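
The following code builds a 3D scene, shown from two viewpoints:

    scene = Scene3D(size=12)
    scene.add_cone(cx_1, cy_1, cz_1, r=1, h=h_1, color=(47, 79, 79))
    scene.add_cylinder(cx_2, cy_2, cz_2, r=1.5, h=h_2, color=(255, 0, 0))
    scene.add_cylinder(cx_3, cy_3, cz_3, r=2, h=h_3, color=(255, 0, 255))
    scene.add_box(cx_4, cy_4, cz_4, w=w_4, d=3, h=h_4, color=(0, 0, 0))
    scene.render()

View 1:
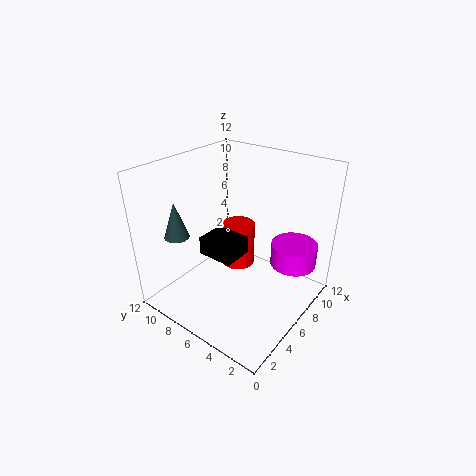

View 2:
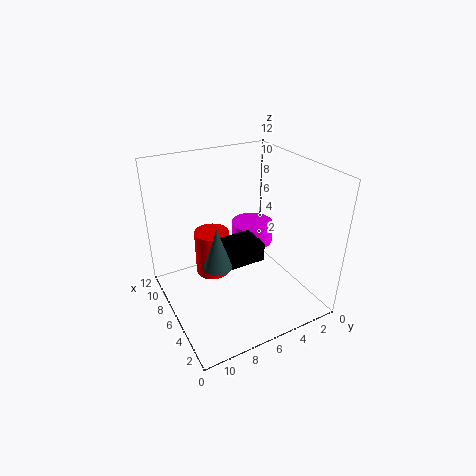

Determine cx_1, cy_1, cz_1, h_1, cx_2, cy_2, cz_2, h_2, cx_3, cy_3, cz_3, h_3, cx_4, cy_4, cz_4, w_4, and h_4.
cx_1 = 2.5, cy_1 = 9.5, cz_1 = 6.5, h_1 = 3, cx_2 = 8, cy_2 = 7.5, cz_2 = 2, h_2 = 4, cx_3 = 9.5, cy_3 = 2.5, cz_3 = 3, h_3 = 2, cx_4 = 3.5, cy_4 = 5, cz_4 = 5, w_4 = 2.5, h_4 = 1.5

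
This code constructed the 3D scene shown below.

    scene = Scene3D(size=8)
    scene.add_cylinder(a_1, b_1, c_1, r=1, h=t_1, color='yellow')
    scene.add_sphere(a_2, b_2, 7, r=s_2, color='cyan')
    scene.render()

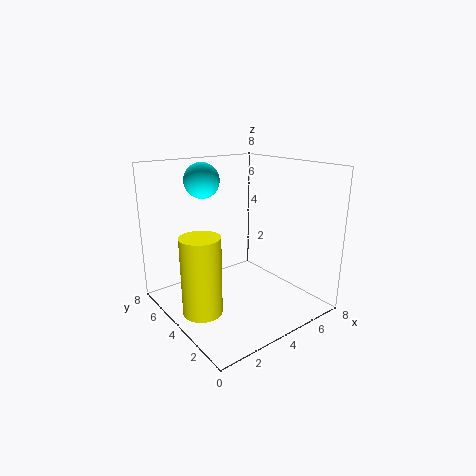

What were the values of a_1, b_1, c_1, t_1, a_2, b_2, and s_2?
a_1 = 1; b_1 = 3; c_1 = 1; t_1 = 4; a_2 = 3; b_2 = 6; s_2 = 1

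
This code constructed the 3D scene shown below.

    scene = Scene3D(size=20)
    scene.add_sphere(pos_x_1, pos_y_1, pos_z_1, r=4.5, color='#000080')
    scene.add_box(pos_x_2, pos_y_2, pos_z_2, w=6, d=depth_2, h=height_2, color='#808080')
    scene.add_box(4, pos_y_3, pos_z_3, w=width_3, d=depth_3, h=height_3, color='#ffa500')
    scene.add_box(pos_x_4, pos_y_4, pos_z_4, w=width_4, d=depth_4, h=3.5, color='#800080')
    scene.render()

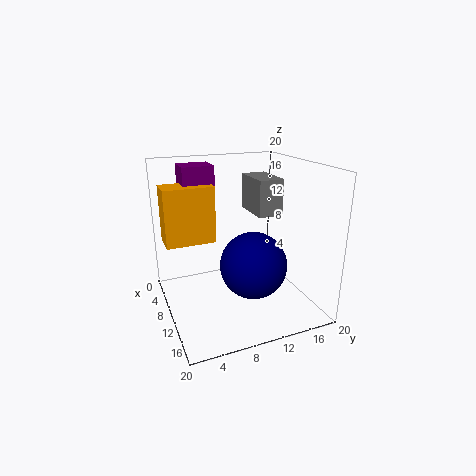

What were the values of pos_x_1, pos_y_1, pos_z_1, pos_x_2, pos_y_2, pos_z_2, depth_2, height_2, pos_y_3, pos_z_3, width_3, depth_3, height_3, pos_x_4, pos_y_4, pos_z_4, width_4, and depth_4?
pos_x_1 = 13, pos_y_1 = 11, pos_z_1 = 7, pos_x_2 = 5.5, pos_y_2 = 12.5, pos_z_2 = 13, depth_2 = 3.5, height_2 = 5, pos_y_3 = 0.5, pos_z_3 = 9, width_3 = 4, depth_3 = 7, height_3 = 8, pos_x_4 = 2.5, pos_y_4 = 3.5, pos_z_4 = 16, width_4 = 4, depth_4 = 4.5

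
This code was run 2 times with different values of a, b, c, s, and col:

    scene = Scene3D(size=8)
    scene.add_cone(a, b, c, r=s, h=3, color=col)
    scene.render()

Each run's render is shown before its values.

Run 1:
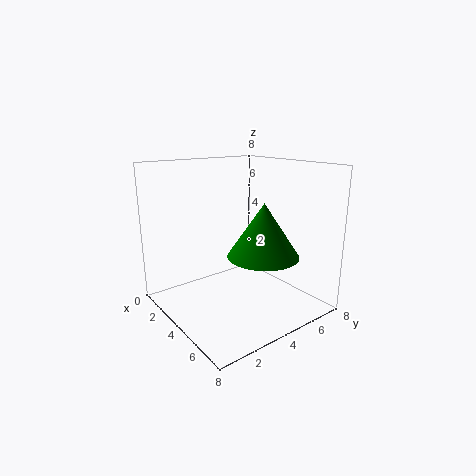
a = 5, b = 5, c = 3, s = 2, col = 'green'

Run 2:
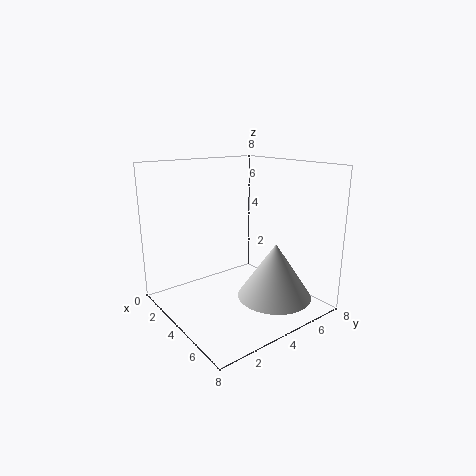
a = 6, b = 5, c = 1, s = 2, col = 'lightgray'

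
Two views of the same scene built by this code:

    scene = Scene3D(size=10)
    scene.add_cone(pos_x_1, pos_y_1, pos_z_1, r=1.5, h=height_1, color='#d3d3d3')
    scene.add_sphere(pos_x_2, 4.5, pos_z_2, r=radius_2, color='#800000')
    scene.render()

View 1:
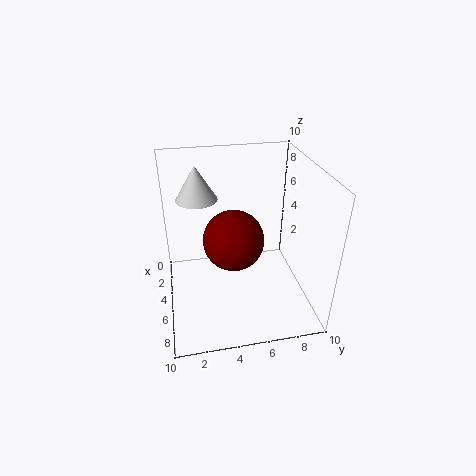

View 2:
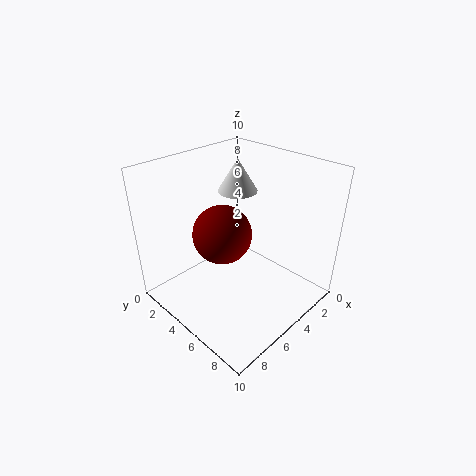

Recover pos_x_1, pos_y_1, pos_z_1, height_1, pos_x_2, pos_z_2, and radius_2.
pos_x_1 = 2.5; pos_y_1 = 2.5; pos_z_1 = 7; height_1 = 2.5; pos_x_2 = 6; pos_z_2 = 5.5; radius_2 = 2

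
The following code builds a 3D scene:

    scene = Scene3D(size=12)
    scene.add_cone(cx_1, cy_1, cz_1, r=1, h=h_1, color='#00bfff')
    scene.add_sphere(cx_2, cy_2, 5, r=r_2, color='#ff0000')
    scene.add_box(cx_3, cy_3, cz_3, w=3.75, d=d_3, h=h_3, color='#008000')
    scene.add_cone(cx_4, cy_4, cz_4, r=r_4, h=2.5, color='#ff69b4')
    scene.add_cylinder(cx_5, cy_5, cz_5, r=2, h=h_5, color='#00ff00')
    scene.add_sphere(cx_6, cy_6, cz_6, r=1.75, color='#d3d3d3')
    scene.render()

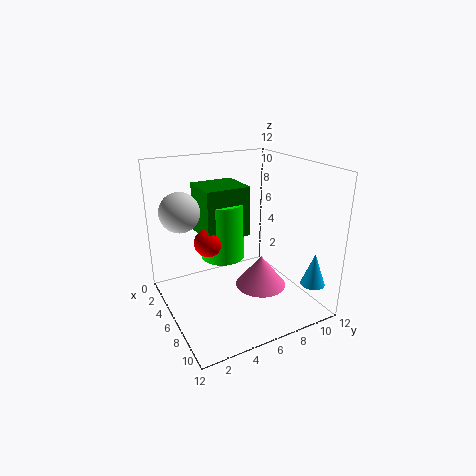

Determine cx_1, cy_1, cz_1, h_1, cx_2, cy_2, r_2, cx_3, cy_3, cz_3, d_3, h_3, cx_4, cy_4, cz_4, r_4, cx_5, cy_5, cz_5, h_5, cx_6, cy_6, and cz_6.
cx_1 = 10.25, cy_1 = 10.75, cz_1 = 2.5, h_1 = 2.75, cx_2 = 3.75, cy_2 = 4.25, r_2 = 1.25, cx_3 = 0.75, cy_3 = 4, cz_3 = 5.25, d_3 = 4, h_3 = 4.5, cx_4 = 8.5, cy_4 = 6.75, cz_4 = 2.75, r_4 = 2, cx_5 = 3, cy_5 = 6, cz_5 = 3, h_5 = 5.25, cx_6 = 2.5, cy_6 = 2.25, cz_6 = 7.75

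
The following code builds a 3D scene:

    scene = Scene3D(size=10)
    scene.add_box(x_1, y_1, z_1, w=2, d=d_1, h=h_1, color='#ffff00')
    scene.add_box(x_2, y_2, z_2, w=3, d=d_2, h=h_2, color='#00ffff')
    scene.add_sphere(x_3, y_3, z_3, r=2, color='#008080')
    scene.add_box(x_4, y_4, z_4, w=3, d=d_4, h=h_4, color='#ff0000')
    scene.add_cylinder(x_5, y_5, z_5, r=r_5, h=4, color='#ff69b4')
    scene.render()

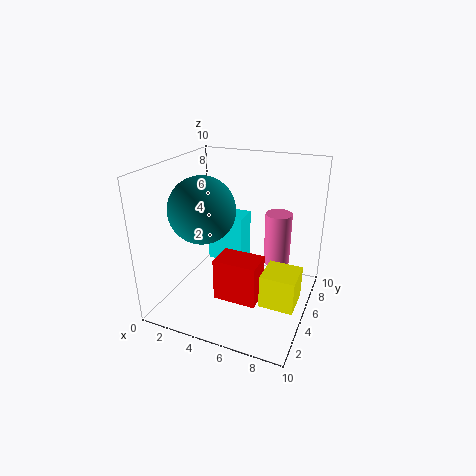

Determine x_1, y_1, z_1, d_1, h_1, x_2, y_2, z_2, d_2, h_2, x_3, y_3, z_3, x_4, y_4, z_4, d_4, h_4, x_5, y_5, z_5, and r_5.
x_1 = 8, y_1 = 1, z_1 = 3, d_1 = 2, h_1 = 2, x_2 = 1, y_2 = 8, z_2 = 1, d_2 = 2, h_2 = 4, x_3 = 4, y_3 = 2, z_3 = 8, x_4 = 4, y_4 = 3, z_4 = 1, d_4 = 2, h_4 = 3, x_5 = 7, y_5 = 8, z_5 = 2, r_5 = 1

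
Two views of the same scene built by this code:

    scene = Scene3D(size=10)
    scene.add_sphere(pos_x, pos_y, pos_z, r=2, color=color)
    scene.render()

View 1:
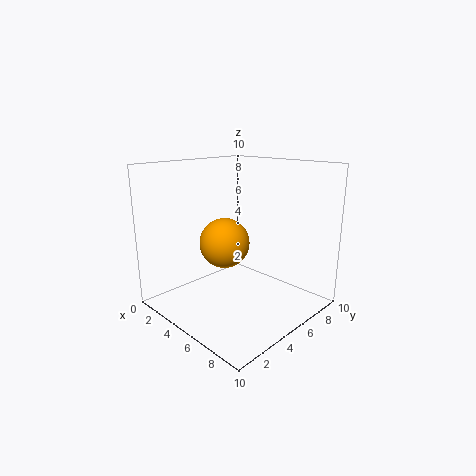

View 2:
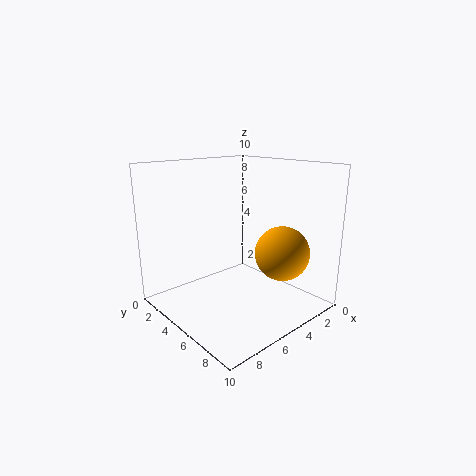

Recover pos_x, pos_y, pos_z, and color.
pos_x = 2; pos_y = 6.5; pos_z = 3.5; color = 'orange'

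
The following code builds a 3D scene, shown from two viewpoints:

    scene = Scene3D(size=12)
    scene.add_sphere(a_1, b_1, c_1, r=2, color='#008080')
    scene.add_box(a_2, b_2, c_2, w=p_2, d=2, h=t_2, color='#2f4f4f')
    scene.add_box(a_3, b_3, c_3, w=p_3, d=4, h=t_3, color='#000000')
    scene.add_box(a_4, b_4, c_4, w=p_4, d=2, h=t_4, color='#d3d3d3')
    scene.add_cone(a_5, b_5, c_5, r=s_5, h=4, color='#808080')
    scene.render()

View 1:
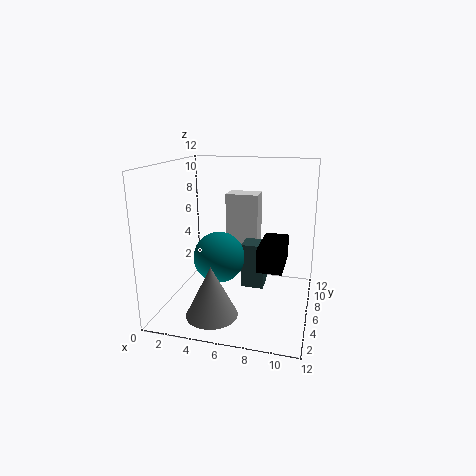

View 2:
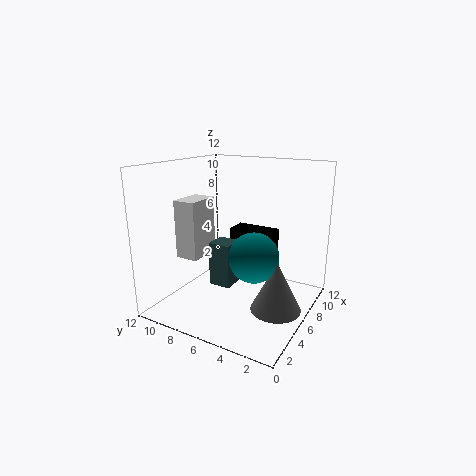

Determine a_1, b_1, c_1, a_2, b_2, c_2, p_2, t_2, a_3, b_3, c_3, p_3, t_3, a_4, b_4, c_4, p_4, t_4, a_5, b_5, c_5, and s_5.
a_1 = 5
b_1 = 4
c_1 = 5
a_2 = 6
b_2 = 7
c_2 = 1
p_2 = 2
t_2 = 4
a_3 = 8
b_3 = 4
c_3 = 4
p_3 = 2
t_3 = 2
a_4 = 4
b_4 = 9
c_4 = 4
p_4 = 3
t_4 = 5
a_5 = 5
b_5 = 2
c_5 = 1
s_5 = 2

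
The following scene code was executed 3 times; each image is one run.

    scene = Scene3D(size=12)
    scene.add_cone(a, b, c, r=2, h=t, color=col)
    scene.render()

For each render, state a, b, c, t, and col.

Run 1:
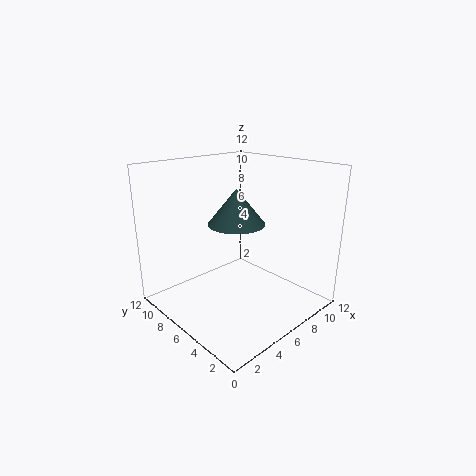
a = 3.5; b = 3.5; c = 8.5; t = 2.5; col = 'darkslategray'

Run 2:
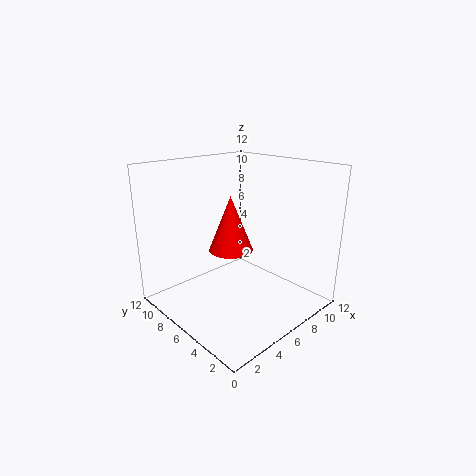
a = 7; b = 8; c = 4; t = 5; col = 'red'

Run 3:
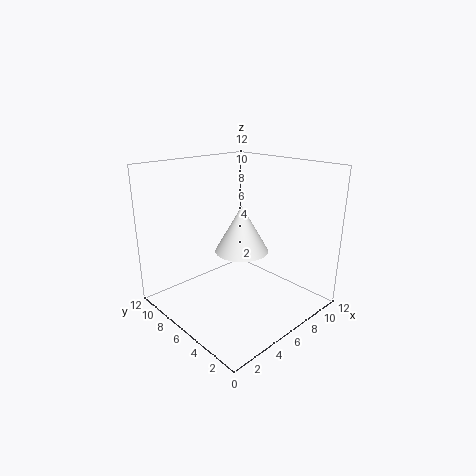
a = 4.5; b = 4; c = 6; t = 3.5; col = 'white'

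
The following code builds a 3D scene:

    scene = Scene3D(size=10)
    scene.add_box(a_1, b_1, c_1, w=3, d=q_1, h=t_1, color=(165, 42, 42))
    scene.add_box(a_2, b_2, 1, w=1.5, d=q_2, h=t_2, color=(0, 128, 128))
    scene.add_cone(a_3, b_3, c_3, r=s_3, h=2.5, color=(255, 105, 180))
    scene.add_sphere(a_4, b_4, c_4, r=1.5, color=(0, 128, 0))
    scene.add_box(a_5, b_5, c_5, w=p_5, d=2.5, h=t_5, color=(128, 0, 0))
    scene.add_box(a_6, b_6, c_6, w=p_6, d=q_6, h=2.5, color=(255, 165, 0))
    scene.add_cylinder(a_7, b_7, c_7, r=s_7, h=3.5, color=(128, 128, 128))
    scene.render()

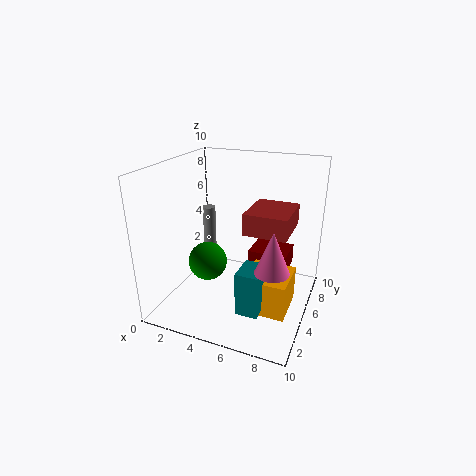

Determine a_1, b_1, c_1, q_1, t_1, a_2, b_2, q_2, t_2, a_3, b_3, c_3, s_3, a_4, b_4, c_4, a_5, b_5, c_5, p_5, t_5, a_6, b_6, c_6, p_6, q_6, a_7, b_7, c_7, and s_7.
a_1 = 5.5
b_1 = 4.5
c_1 = 5.5
q_1 = 3.5
t_1 = 1.5
a_2 = 6
b_2 = 2
q_2 = 2
t_2 = 3
a_3 = 8.5
b_3 = 1.5
c_3 = 5
s_3 = 1
a_4 = 2
b_4 = 6
c_4 = 2
a_5 = 5
b_5 = 7
c_5 = 1.5
p_5 = 3
t_5 = 1.5
a_6 = 6
b_6 = 3
c_6 = 0.5
p_6 = 3
q_6 = 3
a_7 = 1.5
b_7 = 7.5
c_7 = 2.5
s_7 = 0.5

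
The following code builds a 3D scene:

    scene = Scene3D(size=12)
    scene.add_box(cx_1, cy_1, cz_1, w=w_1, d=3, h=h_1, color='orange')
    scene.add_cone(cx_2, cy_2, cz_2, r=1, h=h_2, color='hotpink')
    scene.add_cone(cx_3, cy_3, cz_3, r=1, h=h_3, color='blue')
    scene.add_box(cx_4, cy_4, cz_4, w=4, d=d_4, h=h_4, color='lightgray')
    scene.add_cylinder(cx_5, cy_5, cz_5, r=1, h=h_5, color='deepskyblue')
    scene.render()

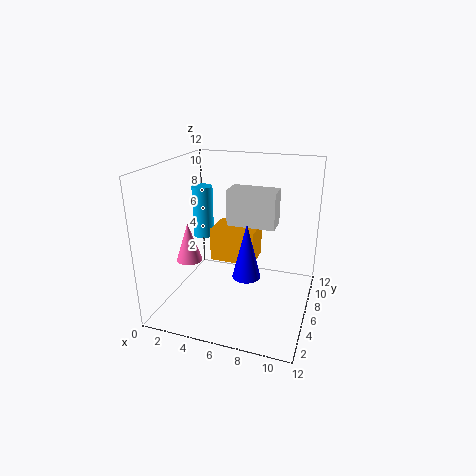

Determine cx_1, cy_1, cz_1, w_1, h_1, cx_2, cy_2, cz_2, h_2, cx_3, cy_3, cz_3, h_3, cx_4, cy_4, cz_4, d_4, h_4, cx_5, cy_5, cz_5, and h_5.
cx_1 = 3; cy_1 = 7; cz_1 = 3; w_1 = 4; h_1 = 3; cx_2 = 3; cy_2 = 3; cz_2 = 5; h_2 = 3; cx_3 = 8; cy_3 = 2; cz_3 = 5; h_3 = 4; cx_4 = 5; cy_4 = 6; cz_4 = 7; d_4 = 2; h_4 = 3; cx_5 = 1; cy_5 = 10; cz_5 = 4; h_5 = 5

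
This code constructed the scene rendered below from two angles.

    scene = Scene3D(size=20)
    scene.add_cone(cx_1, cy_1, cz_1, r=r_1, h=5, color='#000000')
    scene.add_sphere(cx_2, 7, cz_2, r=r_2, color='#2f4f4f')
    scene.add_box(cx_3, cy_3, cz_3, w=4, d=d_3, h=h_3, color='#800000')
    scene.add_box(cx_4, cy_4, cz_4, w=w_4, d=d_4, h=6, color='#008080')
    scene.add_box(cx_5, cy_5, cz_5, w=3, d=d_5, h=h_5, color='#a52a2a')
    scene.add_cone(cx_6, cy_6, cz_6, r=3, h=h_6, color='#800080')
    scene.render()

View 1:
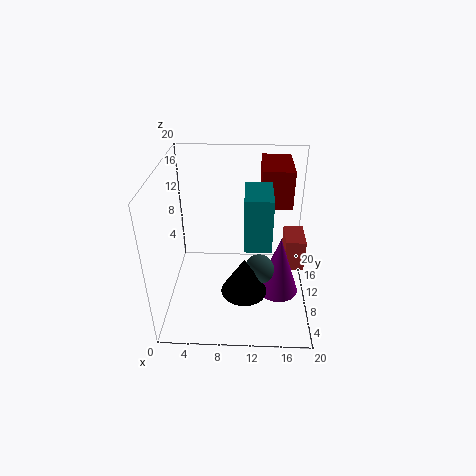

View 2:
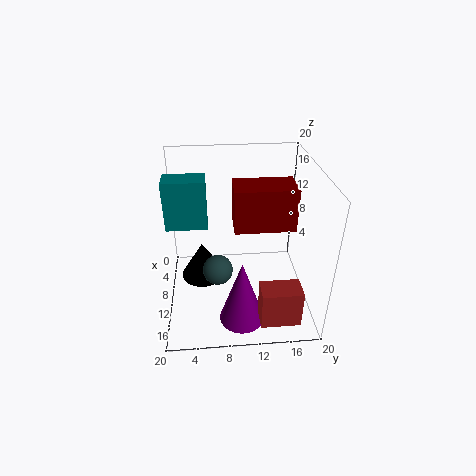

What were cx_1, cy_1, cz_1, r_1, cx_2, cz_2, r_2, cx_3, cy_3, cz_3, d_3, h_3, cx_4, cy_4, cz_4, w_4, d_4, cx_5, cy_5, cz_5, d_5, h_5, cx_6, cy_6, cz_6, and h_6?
cx_1 = 11, cy_1 = 5, cz_1 = 5, r_1 = 3, cx_2 = 13, cz_2 = 7, r_2 = 2, cx_3 = 13, cy_3 = 9, cz_3 = 15, d_3 = 7, h_3 = 5, cx_4 = 11, cy_4 = 1, cz_4 = 14, w_4 = 3, d_4 = 5, cx_5 = 17, cy_5 = 12, cz_5 = 3, d_5 = 5, h_5 = 5, cx_6 = 16, cy_6 = 10, cz_6 = 1, h_6 = 9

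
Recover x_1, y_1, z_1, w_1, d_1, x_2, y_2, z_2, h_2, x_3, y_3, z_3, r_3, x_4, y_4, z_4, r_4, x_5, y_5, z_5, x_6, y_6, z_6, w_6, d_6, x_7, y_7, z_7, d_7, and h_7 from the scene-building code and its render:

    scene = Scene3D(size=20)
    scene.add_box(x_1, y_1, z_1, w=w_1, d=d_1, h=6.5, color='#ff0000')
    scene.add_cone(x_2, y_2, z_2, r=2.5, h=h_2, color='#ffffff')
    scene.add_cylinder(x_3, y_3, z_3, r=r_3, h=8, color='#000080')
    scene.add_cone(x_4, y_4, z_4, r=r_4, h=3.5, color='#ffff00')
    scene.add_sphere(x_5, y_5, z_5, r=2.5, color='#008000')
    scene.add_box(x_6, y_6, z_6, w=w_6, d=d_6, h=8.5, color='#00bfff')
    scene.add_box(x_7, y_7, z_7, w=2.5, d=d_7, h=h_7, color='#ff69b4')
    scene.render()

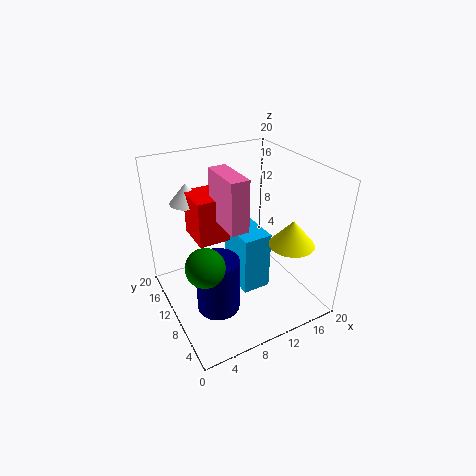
x_1 = 5, y_1 = 11.5, z_1 = 9, w_1 = 6.5, d_1 = 5.5, x_2 = 5.5, y_2 = 17, z_2 = 13.5, h_2 = 3, x_3 = 6, y_3 = 8.5, z_3 = 0.5, r_3 = 3, x_4 = 15, y_4 = 4.5, z_4 = 10.5, r_4 = 3, x_5 = 3.5, y_5 = 6.5, z_5 = 9.5, x_6 = 9.5, y_6 = 7, z_6 = 2.5, w_6 = 4, d_6 = 6, x_7 = 7.5, y_7 = 7, z_7 = 12.5, d_7 = 6.5, h_7 = 7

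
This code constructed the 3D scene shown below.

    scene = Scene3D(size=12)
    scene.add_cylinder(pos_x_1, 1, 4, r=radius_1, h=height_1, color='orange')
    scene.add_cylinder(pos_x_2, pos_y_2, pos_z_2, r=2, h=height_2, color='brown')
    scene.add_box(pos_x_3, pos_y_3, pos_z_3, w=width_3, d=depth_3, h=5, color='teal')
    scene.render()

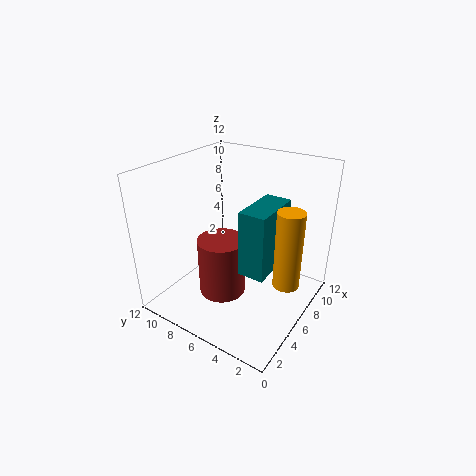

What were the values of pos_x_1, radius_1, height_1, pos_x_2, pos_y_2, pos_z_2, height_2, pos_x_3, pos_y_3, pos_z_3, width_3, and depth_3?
pos_x_1 = 5; radius_1 = 1; height_1 = 6; pos_x_2 = 5; pos_y_2 = 7; pos_z_2 = 1; height_2 = 5; pos_x_3 = 3; pos_y_3 = 2; pos_z_3 = 5; width_3 = 4; depth_3 = 2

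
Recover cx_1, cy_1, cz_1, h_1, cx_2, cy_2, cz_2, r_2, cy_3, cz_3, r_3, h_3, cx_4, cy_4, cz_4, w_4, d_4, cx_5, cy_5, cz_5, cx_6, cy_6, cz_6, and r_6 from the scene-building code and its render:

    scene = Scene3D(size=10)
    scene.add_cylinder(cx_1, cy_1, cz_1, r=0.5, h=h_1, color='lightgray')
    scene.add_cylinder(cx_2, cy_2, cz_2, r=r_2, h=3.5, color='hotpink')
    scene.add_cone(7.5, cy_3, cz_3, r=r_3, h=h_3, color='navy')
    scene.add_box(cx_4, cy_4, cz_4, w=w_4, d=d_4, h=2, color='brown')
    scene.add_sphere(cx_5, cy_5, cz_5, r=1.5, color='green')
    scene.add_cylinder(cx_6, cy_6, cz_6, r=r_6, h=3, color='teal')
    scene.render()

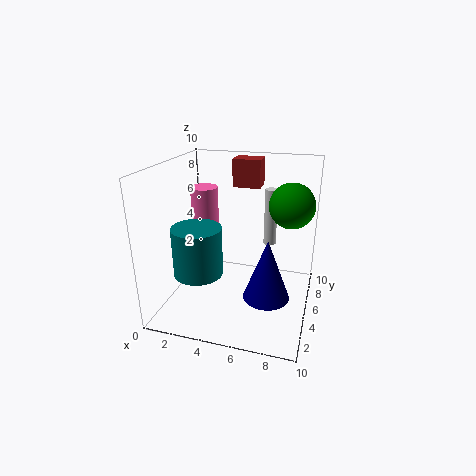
cx_1 = 6.5, cy_1 = 9, cz_1 = 3, h_1 = 4.5, cx_2 = 2, cy_2 = 6.5, cz_2 = 4.5, r_2 = 1, cy_3 = 3, cz_3 = 2, r_3 = 1.5, h_3 = 4, cx_4 = 4, cy_4 = 7, cz_4 = 8, w_4 = 2, d_4 = 1.5, cx_5 = 8.5, cy_5 = 5.5, cz_5 = 7.5, cx_6 = 3.5, cy_6 = 1.5, cz_6 = 4, r_6 = 1.5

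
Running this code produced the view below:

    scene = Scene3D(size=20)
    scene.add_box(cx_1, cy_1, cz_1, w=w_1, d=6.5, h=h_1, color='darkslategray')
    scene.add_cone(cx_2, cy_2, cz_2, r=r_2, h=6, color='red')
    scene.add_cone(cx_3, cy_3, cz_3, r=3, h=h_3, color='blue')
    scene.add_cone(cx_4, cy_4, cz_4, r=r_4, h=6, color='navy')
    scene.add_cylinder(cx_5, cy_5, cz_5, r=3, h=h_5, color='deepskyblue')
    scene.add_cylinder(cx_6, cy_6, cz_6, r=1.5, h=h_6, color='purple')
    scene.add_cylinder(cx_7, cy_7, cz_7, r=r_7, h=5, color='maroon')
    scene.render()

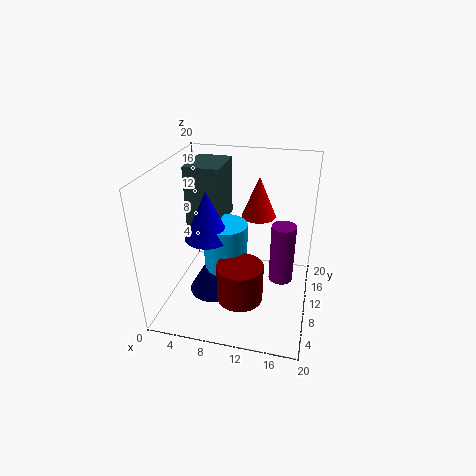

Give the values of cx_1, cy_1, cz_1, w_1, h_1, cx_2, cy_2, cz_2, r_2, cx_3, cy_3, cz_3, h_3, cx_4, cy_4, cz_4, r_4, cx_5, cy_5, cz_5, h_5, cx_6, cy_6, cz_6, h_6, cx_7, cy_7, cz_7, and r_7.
cx_1 = 2.5; cy_1 = 10; cz_1 = 11; w_1 = 5; h_1 = 8.5; cx_2 = 12; cy_2 = 14.5; cz_2 = 11.5; r_2 = 2.5; cx_3 = 6.5; cy_3 = 7.5; cz_3 = 11; h_3 = 6.5; cx_4 = 7; cy_4 = 8; cz_4 = 2.5; r_4 = 3.5; cx_5 = 8.5; cy_5 = 9; cz_5 = 6; h_5 = 6.5; cx_6 = 16.5; cy_6 = 6.5; cz_6 = 7; h_6 = 7.5; cx_7 = 11.5; cy_7 = 5; cz_7 = 4; r_7 = 3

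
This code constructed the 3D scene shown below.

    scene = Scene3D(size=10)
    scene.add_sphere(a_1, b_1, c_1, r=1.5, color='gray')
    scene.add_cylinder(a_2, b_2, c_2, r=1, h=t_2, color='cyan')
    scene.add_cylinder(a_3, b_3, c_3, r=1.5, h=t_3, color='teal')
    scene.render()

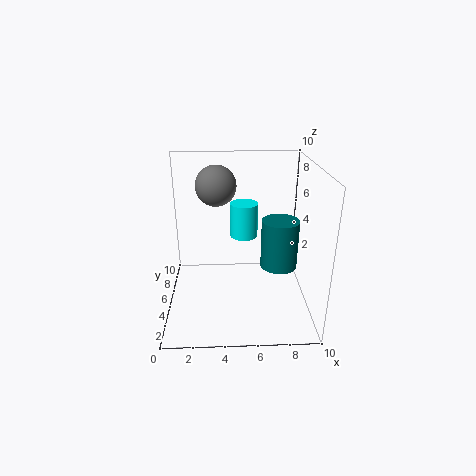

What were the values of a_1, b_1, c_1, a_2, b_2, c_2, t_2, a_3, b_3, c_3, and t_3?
a_1 = 3.5; b_1 = 7.5; c_1 = 8; a_2 = 5.5; b_2 = 6.5; c_2 = 4.5; t_2 = 2.5; a_3 = 8.5; b_3 = 8; c_3 = 1; t_3 = 4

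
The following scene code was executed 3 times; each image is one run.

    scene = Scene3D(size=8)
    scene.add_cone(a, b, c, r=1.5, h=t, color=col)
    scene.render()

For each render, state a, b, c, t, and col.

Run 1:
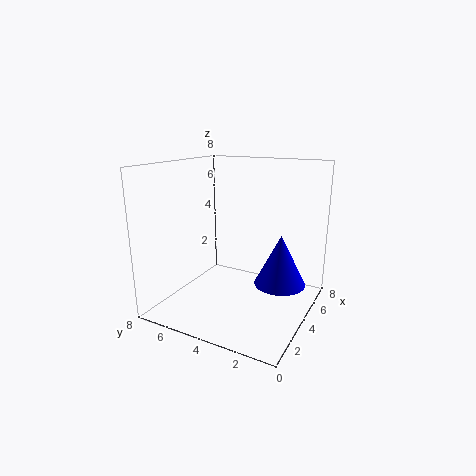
a = 5.5, b = 2, c = 1, t = 3, col = 'blue'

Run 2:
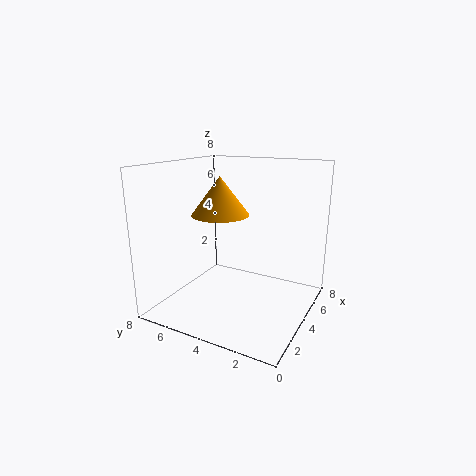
a = 3, b = 4.5, c = 5.5, t = 2, col = 'orange'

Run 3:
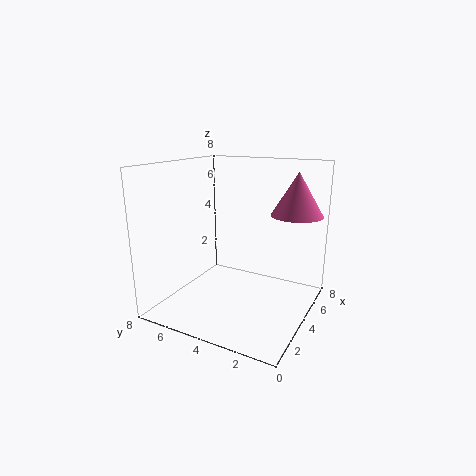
a = 6.5, b = 1.5, c = 5, t = 2.5, col = 'hotpink'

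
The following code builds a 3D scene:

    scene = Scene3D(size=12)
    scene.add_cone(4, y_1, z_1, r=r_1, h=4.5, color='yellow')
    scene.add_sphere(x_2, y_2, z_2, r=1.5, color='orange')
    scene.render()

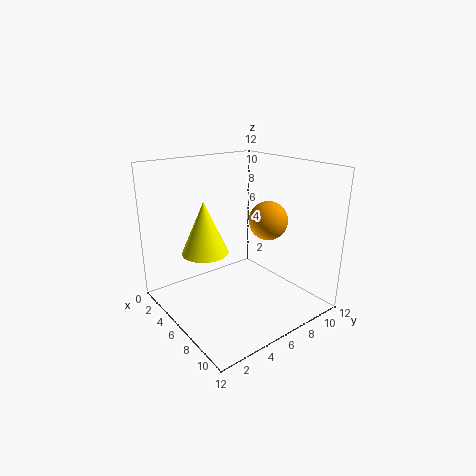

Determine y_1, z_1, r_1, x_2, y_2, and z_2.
y_1 = 4, z_1 = 4.5, r_1 = 2, x_2 = 8.5, y_2 = 7, z_2 = 8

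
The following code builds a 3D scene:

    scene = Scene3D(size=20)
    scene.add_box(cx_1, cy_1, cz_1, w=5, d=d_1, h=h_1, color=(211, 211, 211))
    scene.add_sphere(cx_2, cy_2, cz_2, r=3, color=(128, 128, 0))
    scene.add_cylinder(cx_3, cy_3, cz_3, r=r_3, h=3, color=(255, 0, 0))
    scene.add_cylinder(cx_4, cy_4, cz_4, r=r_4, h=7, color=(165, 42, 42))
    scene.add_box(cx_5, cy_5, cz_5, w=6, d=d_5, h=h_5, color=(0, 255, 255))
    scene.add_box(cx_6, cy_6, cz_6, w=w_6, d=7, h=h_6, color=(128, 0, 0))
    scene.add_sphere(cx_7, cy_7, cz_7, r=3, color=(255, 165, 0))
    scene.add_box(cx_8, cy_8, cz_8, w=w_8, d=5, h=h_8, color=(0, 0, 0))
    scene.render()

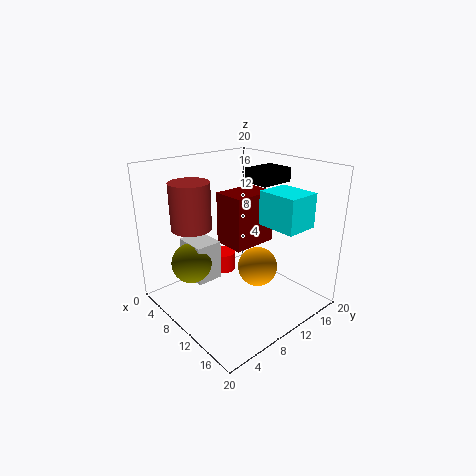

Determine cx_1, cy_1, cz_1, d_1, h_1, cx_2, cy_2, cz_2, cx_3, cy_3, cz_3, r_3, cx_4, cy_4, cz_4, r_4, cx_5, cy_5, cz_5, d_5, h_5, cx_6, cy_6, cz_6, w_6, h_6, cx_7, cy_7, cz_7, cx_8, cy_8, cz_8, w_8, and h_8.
cx_1 = 1, cy_1 = 6, cz_1 = 2, d_1 = 4, h_1 = 6, cx_2 = 4, cy_2 = 6, cz_2 = 5, cx_3 = 4, cy_3 = 12, cz_3 = 2, r_3 = 2, cx_4 = 3, cy_4 = 7, cz_4 = 10, r_4 = 3, cx_5 = 10, cy_5 = 14, cz_5 = 11, d_5 = 5, h_5 = 5, cx_6 = 4, cy_6 = 11, cz_6 = 7, w_6 = 5, h_6 = 8, cx_7 = 10, cy_7 = 14, cz_7 = 4, cx_8 = 8, cy_8 = 13, cz_8 = 17, w_8 = 4, h_8 = 2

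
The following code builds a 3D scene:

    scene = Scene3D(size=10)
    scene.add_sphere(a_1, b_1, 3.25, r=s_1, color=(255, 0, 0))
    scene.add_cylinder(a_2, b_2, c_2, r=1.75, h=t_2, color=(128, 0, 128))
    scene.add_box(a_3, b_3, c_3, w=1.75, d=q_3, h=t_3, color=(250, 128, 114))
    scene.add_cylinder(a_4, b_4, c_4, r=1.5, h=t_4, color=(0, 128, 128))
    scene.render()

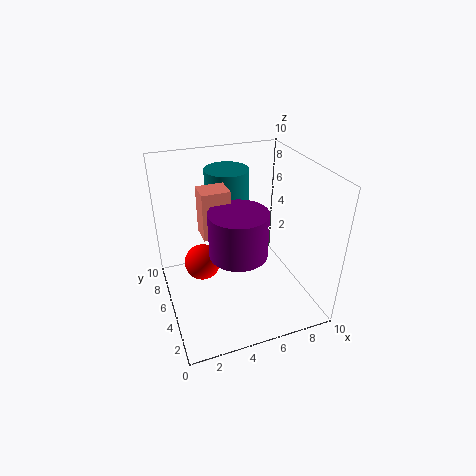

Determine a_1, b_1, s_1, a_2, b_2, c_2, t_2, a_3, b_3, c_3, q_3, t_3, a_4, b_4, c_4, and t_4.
a_1 = 2.5
b_1 = 5.5
s_1 = 1.25
a_2 = 4
b_2 = 2.25
c_2 = 5.75
t_2 = 2.75
a_3 = 2.25
b_3 = 3.5
c_3 = 6.25
q_3 = 1.5
t_3 = 3
a_4 = 4.75
b_4 = 6.5
c_4 = 5.5
t_4 = 4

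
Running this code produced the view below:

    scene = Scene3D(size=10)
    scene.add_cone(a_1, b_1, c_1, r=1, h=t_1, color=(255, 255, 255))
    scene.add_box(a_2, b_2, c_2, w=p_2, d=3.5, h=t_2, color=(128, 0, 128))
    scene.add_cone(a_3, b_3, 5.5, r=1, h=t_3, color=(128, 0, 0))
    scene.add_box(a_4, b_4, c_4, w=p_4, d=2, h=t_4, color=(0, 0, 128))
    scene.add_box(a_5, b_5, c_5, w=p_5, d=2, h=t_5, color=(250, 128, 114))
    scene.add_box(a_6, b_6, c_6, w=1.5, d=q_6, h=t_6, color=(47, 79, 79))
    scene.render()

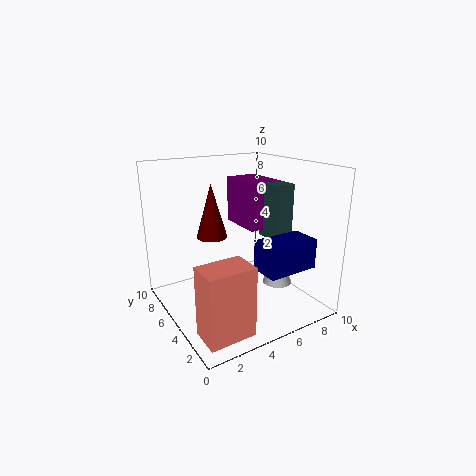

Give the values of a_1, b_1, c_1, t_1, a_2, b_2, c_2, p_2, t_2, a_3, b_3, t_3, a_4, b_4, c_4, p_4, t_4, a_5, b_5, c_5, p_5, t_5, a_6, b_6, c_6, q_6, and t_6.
a_1 = 7; b_1 = 3; c_1 = 2; t_1 = 2.5; a_2 = 6.5; b_2 = 5.5; c_2 = 5; p_2 = 2.5; t_2 = 3.5; a_3 = 3; b_3 = 5; t_3 = 3.5; a_4 = 5; b_4 = 1; c_4 = 3.5; p_4 = 3.5; t_4 = 2; a_5 = 0.5; b_5 = 0.5; c_5 = 0.5; p_5 = 3; t_5 = 4.5; a_6 = 7.5; b_6 = 4; c_6 = 4.5; q_6 = 2; t_6 = 4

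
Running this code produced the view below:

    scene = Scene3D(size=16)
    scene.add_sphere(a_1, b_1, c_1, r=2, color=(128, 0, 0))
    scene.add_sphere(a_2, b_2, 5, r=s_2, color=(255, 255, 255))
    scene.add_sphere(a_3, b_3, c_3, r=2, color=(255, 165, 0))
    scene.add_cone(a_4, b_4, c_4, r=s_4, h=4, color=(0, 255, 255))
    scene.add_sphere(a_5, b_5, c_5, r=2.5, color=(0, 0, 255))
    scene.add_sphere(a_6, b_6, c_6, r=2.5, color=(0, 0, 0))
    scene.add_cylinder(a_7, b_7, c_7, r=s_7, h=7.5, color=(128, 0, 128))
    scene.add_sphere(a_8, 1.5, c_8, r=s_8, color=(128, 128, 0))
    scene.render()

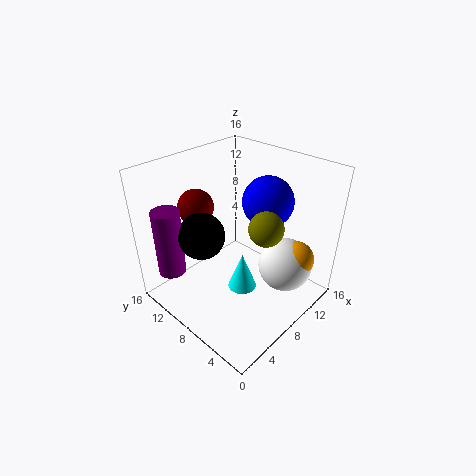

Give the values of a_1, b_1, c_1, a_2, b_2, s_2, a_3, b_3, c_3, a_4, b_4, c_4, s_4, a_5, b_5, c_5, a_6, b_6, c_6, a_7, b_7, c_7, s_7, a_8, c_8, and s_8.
a_1 = 6, b_1 = 12.5, c_1 = 11, a_2 = 11, b_2 = 3.5, s_2 = 3, a_3 = 11.5, b_3 = 2.5, c_3 = 6, a_4 = 6, b_4 = 5.5, c_4 = 4, s_4 = 1.5, a_5 = 8.5, b_5 = 4.5, c_5 = 13.5, a_6 = 4.5, b_6 = 10, c_6 = 9, a_7 = 2, b_7 = 12.5, c_7 = 4.5, s_7 = 1.5, a_8 = 4.5, c_8 = 13.5, s_8 = 1.5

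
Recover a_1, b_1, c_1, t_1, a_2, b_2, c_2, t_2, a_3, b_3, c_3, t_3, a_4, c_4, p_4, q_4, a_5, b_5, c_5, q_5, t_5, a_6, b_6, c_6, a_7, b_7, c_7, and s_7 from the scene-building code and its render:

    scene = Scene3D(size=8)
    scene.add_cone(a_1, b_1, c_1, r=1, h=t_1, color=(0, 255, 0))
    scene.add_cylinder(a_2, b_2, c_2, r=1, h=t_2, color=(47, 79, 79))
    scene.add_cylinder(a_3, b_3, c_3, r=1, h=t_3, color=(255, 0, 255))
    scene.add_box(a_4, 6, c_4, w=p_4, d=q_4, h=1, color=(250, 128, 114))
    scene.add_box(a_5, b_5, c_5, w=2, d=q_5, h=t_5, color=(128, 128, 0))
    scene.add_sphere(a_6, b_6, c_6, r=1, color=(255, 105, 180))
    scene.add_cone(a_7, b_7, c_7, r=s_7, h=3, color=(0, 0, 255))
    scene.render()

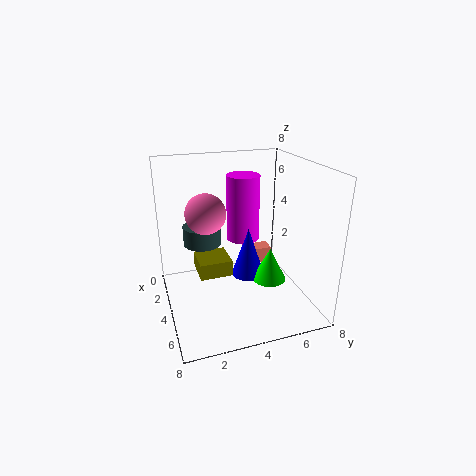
a_1 = 4
b_1 = 6
c_1 = 1
t_1 = 2
a_2 = 4
b_2 = 2
c_2 = 4
t_2 = 1
a_3 = 2
b_3 = 5
c_3 = 3
t_3 = 4
a_4 = 1
c_4 = 1
p_4 = 1
q_4 = 1
a_5 = 1
b_5 = 2
c_5 = 1
q_5 = 2
t_5 = 1
a_6 = 5
b_6 = 2
c_6 = 6
a_7 = 3
b_7 = 5
c_7 = 1
s_7 = 1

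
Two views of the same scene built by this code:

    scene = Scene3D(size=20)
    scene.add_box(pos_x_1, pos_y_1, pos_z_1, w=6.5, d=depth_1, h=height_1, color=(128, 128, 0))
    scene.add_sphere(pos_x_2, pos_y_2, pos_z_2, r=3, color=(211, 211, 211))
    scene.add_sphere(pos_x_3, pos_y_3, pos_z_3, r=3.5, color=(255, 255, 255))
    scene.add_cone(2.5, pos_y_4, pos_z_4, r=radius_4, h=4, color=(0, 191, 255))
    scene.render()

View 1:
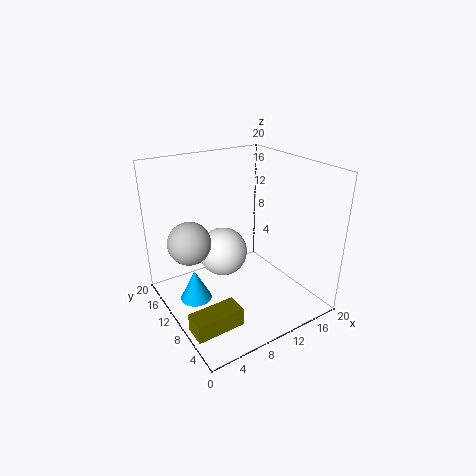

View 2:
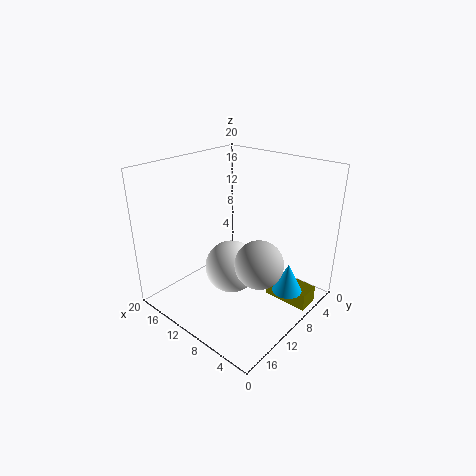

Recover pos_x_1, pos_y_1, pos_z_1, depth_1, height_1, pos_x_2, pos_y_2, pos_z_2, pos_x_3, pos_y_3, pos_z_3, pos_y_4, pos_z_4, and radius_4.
pos_x_1 = 0.5; pos_y_1 = 4; pos_z_1 = 0.5; depth_1 = 3; height_1 = 2.5; pos_x_2 = 4; pos_y_2 = 13; pos_z_2 = 9.5; pos_x_3 = 9; pos_y_3 = 12.5; pos_z_3 = 7; pos_y_4 = 8.5; pos_z_4 = 4; radius_4 = 2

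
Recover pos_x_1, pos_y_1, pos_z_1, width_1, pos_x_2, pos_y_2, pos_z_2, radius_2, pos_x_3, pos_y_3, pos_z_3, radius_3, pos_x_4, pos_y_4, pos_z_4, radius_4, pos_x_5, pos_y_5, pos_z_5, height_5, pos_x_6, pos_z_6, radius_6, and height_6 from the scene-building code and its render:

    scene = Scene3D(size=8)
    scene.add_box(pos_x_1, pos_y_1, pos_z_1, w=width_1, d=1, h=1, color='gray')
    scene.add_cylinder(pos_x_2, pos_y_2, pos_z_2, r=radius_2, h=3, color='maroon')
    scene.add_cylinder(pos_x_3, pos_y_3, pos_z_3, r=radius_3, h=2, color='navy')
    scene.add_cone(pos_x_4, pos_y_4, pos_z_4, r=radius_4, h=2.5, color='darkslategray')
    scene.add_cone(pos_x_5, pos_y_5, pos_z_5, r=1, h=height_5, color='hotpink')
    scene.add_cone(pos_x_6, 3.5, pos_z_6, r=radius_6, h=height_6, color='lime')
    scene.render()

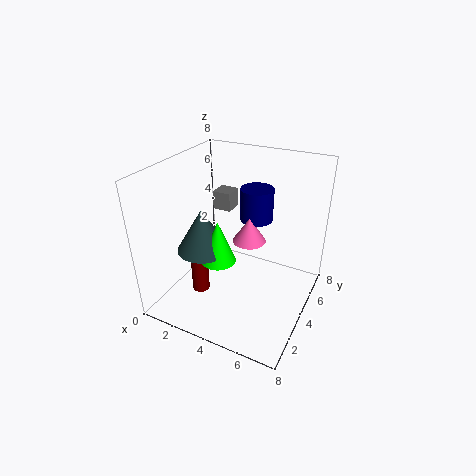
pos_x_1 = 2.5, pos_y_1 = 4, pos_z_1 = 5.5, width_1 = 1, pos_x_2 = 2, pos_y_2 = 3, pos_z_2 = 0.5, radius_2 = 0.5, pos_x_3 = 4, pos_y_3 = 6.5, pos_z_3 = 4, radius_3 = 1, pos_x_4 = 2, pos_y_4 = 3.5, pos_z_4 = 3, radius_4 = 1.5, pos_x_5 = 4, pos_y_5 = 5.5, pos_z_5 = 3, height_5 = 1.5, pos_x_6 = 3, pos_z_6 = 2.5, radius_6 = 1, height_6 = 2.5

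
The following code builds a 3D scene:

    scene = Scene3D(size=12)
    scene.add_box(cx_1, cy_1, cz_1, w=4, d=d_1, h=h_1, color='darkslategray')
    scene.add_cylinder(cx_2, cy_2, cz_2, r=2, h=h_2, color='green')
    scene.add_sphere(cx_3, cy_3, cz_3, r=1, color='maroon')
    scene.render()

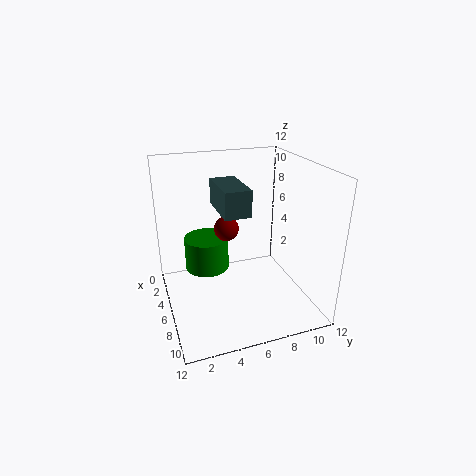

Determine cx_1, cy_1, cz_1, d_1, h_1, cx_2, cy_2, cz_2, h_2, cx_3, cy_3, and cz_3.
cx_1 = 5
cy_1 = 4
cz_1 = 9
d_1 = 2
h_1 = 2
cx_2 = 3
cy_2 = 4
cz_2 = 2
h_2 = 3
cx_3 = 6
cy_3 = 5
cz_3 = 7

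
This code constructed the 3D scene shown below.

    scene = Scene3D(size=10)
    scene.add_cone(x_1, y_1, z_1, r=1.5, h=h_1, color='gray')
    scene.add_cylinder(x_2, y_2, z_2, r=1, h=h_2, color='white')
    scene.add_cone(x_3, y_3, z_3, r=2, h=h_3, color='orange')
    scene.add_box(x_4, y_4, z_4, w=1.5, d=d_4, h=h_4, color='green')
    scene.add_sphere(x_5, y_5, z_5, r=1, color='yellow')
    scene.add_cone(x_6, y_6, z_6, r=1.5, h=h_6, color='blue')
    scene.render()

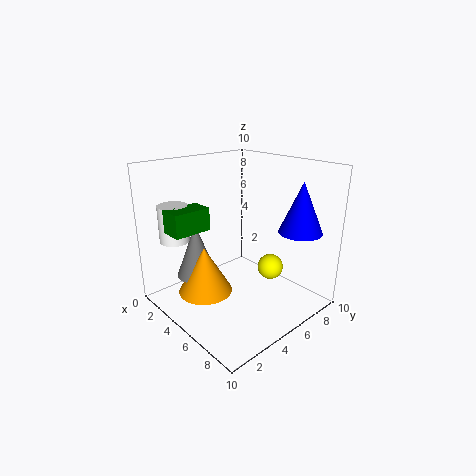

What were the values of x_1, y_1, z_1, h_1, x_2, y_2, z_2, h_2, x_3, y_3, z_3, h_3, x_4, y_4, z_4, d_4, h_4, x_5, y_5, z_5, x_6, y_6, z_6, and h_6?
x_1 = 2
y_1 = 3.5
z_1 = 1.5
h_1 = 4
x_2 = 2.5
y_2 = 1.5
z_2 = 5
h_2 = 2.5
x_3 = 3
y_3 = 3.5
z_3 = 0.5
h_3 = 3.5
x_4 = 3
y_4 = 0.5
z_4 = 6
d_4 = 2.5
h_4 = 1.5
x_5 = 5
y_5 = 8.5
z_5 = 1.5
x_6 = 8
y_6 = 8
z_6 = 5.5
h_6 = 3.5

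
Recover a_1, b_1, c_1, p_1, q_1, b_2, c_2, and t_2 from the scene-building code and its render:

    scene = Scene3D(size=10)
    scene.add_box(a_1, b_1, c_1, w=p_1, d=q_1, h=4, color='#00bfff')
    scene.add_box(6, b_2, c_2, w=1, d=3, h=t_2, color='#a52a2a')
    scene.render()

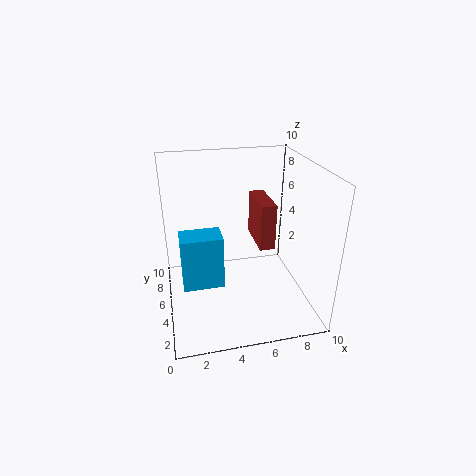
a_1 = 1
b_1 = 5
c_1 = 1
p_1 = 3
q_1 = 2
b_2 = 3
c_2 = 5
t_2 = 3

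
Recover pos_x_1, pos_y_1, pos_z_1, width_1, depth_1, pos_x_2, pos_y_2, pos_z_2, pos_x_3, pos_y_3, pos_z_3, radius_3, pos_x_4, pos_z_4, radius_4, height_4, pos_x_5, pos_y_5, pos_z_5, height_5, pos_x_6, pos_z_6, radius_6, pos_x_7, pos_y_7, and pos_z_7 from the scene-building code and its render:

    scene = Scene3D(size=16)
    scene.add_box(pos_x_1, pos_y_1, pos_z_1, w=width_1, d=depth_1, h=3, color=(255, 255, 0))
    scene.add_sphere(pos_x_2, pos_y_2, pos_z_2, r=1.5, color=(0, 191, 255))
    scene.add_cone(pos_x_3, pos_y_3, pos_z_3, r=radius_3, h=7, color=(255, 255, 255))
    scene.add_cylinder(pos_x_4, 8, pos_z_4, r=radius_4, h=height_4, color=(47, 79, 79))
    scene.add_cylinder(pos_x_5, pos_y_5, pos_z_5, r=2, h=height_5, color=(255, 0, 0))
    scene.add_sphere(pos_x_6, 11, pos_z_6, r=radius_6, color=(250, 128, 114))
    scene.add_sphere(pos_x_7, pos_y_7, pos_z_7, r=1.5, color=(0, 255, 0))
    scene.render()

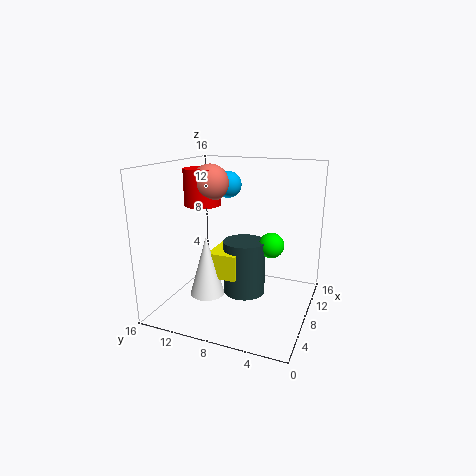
pos_x_1 = 7, pos_y_1 = 8, pos_z_1 = 3, width_1 = 5.5, depth_1 = 3.5, pos_x_2 = 10, pos_y_2 = 10, pos_z_2 = 13.5, pos_x_3 = 7, pos_y_3 = 11.5, pos_z_3 = 1, radius_3 = 2, pos_x_4 = 10, pos_z_4 = 0.5, radius_4 = 2.5, height_4 = 6.5, pos_x_5 = 7.5, pos_y_5 = 12, pos_z_5 = 11.5, height_5 = 4, pos_x_6 = 7.5, pos_z_6 = 14, radius_6 = 2, pos_x_7 = 11, pos_y_7 = 5, pos_z_7 = 6.5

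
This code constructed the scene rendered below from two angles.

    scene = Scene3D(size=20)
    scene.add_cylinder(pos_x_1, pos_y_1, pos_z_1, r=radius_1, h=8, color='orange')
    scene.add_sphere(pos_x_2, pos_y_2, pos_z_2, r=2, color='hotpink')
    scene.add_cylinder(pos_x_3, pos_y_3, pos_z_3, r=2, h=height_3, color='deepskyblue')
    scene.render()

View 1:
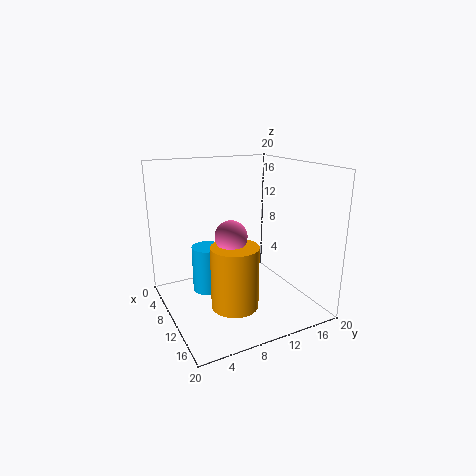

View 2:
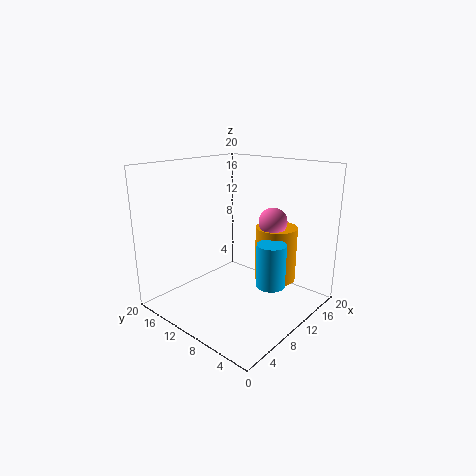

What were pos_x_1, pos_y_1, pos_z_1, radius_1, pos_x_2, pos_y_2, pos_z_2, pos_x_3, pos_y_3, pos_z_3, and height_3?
pos_x_1 = 15
pos_y_1 = 7
pos_z_1 = 3
radius_1 = 3
pos_x_2 = 14
pos_y_2 = 7
pos_z_2 = 12
pos_x_3 = 11
pos_y_3 = 5
pos_z_3 = 4
height_3 = 6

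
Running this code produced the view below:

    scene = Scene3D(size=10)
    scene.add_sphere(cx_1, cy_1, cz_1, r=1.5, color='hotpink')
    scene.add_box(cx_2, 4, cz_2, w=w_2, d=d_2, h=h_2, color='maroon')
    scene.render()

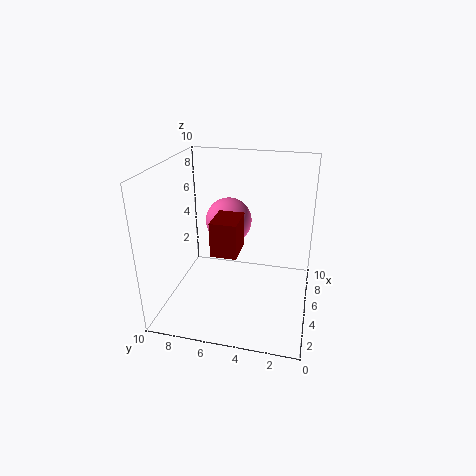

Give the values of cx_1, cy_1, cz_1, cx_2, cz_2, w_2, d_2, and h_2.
cx_1 = 4.5, cy_1 = 5.5, cz_1 = 6.5, cx_2 = 0.5, cz_2 = 6, w_2 = 2, d_2 = 1.5, h_2 = 2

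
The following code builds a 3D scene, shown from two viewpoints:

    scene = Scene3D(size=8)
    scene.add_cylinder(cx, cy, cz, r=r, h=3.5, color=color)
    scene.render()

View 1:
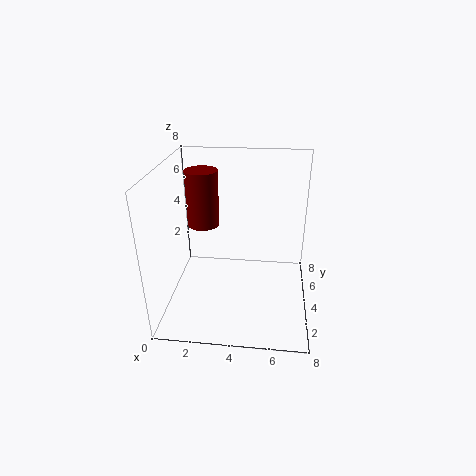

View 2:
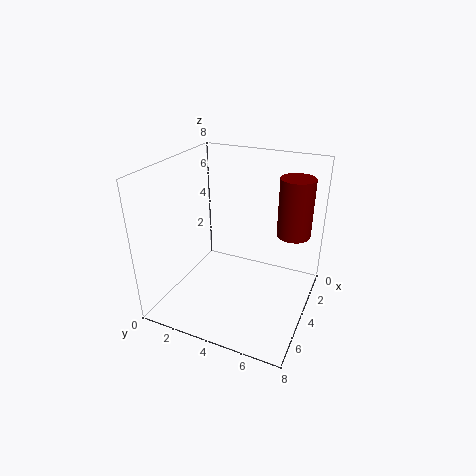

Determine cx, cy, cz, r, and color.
cx = 1.5, cy = 6.5, cz = 3.5, r = 1, color = 'maroon'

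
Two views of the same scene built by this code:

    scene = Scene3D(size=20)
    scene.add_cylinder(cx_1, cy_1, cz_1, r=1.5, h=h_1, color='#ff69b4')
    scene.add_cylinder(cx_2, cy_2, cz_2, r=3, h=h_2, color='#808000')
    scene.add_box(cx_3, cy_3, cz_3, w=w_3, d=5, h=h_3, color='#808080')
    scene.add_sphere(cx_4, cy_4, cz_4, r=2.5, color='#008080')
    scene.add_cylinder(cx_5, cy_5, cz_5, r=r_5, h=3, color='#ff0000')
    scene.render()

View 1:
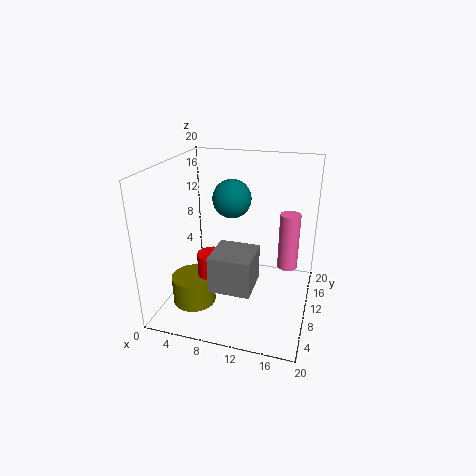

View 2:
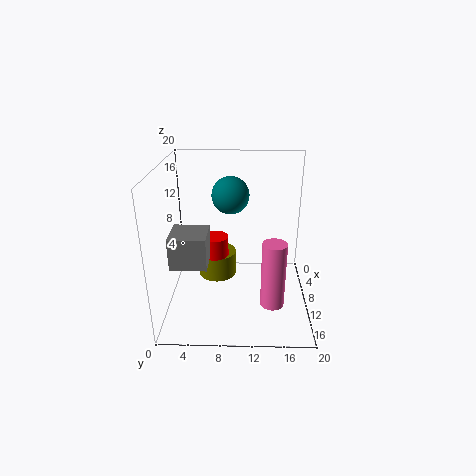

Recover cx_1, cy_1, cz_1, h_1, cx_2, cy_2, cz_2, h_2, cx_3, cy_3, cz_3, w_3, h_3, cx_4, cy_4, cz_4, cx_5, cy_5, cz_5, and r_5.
cx_1 = 16.5
cy_1 = 14.5
cz_1 = 4
h_1 = 8.5
cx_2 = 4.5
cy_2 = 6.5
cz_2 = 1
h_2 = 4
cx_3 = 9
cy_3 = 1
cz_3 = 7
w_3 = 5
h_3 = 4.5
cx_4 = 9.5
cy_4 = 9
cz_4 = 16
cx_5 = 7.5
cy_5 = 6.5
cz_5 = 6
r_5 = 2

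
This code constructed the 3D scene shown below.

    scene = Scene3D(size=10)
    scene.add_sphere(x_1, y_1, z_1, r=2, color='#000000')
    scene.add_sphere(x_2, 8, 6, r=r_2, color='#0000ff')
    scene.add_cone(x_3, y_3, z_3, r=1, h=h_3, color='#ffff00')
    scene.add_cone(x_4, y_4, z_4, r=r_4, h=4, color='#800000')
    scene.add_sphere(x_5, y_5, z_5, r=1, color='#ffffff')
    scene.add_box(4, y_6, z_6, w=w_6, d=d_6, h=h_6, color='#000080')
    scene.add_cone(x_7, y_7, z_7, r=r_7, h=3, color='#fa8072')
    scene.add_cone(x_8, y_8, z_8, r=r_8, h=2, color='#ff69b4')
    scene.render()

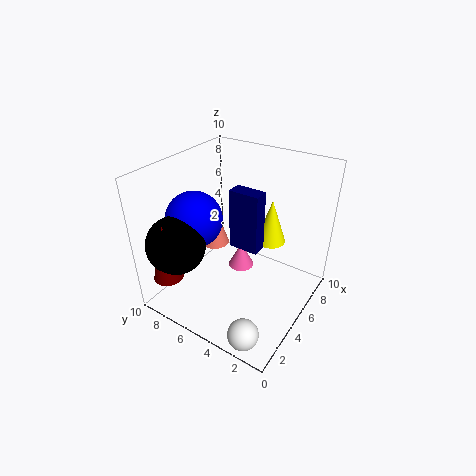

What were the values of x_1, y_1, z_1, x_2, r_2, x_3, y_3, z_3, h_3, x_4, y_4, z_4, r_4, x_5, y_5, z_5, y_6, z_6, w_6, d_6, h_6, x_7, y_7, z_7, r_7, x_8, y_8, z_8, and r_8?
x_1 = 2, y_1 = 8, z_1 = 5, x_2 = 4, r_2 = 2, x_3 = 6, y_3 = 3, z_3 = 5, h_3 = 3, x_4 = 1, y_4 = 8, z_4 = 3, r_4 = 1, x_5 = 1, y_5 = 2, z_5 = 1, y_6 = 3, z_6 = 5, w_6 = 1, d_6 = 2, h_6 = 4, x_7 = 5, y_7 = 7, z_7 = 4, r_7 = 1, x_8 = 7, y_8 = 6, z_8 = 1, r_8 = 1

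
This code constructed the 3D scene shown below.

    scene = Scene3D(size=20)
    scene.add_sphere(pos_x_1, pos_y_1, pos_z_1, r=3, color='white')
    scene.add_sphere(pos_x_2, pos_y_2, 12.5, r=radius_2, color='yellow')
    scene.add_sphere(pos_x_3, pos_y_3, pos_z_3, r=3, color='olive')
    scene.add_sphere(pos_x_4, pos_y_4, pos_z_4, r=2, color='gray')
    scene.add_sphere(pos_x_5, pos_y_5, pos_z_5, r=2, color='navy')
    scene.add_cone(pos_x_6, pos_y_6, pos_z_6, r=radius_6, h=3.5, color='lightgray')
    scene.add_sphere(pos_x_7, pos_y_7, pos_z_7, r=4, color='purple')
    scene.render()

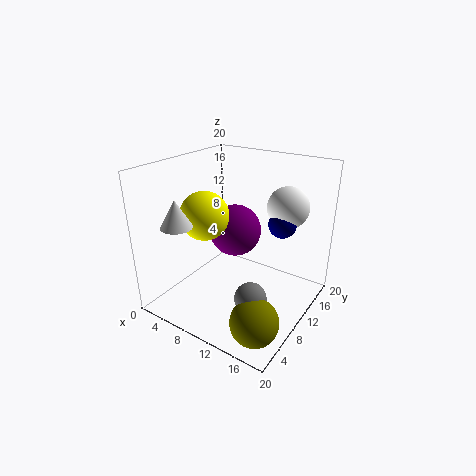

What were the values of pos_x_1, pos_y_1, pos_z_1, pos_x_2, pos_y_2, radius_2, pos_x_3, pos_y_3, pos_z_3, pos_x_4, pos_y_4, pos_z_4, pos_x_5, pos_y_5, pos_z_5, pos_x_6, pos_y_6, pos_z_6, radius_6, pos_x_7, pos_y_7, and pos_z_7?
pos_x_1 = 14.5, pos_y_1 = 16, pos_z_1 = 13.5, pos_x_2 = 5, pos_y_2 = 9, radius_2 = 3.5, pos_x_3 = 17, pos_y_3 = 3, pos_z_3 = 3.5, pos_x_4 = 15.5, pos_y_4 = 4.5, pos_z_4 = 5.5, pos_x_5 = 14.5, pos_y_5 = 14.5, pos_z_5 = 11.5, pos_x_6 = 6, pos_y_6 = 2.5, pos_z_6 = 13.5, radius_6 = 2, pos_x_7 = 6.5, pos_y_7 = 14.5, pos_z_7 = 8.5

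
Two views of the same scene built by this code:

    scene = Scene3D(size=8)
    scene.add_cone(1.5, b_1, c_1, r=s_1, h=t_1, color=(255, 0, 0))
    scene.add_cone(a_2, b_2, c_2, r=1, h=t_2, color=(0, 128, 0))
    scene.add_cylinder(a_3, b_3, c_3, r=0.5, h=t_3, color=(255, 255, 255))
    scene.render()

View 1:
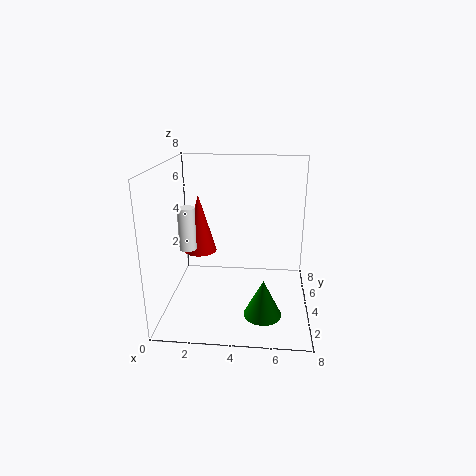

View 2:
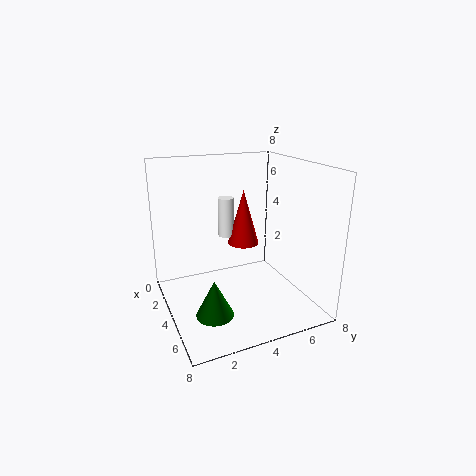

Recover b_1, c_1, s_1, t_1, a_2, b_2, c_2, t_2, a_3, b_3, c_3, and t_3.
b_1 = 5.5
c_1 = 2.5
s_1 = 1
t_1 = 3.5
a_2 = 5.5
b_2 = 2
c_2 = 0.5
t_2 = 2
a_3 = 1
b_3 = 4.5
c_3 = 3
t_3 = 2.5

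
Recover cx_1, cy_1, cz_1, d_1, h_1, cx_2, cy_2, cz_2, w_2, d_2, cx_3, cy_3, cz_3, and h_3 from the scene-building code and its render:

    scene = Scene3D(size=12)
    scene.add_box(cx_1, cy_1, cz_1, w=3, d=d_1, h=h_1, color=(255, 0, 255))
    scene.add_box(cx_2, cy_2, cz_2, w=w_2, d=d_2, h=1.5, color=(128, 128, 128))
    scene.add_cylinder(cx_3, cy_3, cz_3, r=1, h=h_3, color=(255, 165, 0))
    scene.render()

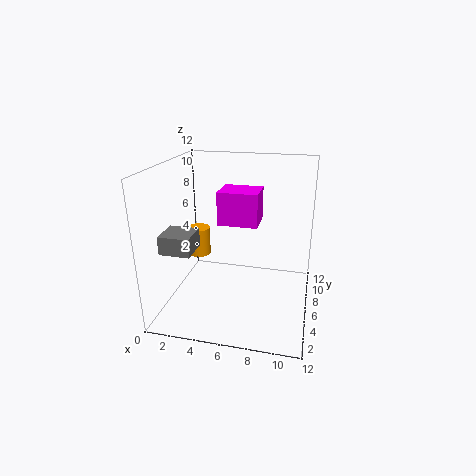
cx_1 = 5
cy_1 = 3.5
cz_1 = 8
d_1 = 2.5
h_1 = 2.5
cx_2 = 0.5
cy_2 = 2.5
cz_2 = 5.5
w_2 = 2.5
d_2 = 2.5
cx_3 = 2
cy_3 = 7.5
cz_3 = 3.5
h_3 = 2.5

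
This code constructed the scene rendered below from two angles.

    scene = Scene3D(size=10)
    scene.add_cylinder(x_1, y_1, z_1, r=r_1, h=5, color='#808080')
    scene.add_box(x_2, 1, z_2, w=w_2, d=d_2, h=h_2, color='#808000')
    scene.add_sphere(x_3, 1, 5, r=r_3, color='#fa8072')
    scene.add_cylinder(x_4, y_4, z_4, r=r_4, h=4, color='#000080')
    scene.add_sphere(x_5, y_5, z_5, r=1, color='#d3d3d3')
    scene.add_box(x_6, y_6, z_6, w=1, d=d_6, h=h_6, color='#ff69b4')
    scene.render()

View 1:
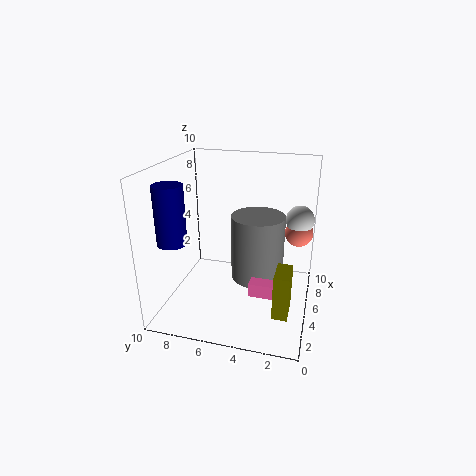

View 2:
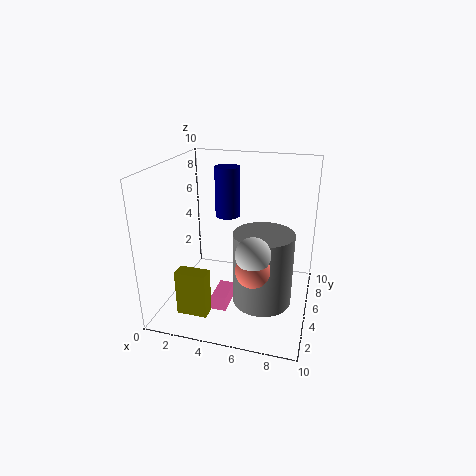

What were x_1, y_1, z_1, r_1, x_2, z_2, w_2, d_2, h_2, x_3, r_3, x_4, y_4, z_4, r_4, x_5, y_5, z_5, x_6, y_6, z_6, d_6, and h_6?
x_1 = 7
y_1 = 4
z_1 = 1
r_1 = 2
x_2 = 2
z_2 = 1
w_2 = 2
d_2 = 1
h_2 = 3
x_3 = 7
r_3 = 1
x_4 = 3
y_4 = 9
z_4 = 5
r_4 = 1
x_5 = 7
y_5 = 1
z_5 = 6
x_6 = 4
y_6 = 2
z_6 = 1
d_6 = 2
h_6 = 1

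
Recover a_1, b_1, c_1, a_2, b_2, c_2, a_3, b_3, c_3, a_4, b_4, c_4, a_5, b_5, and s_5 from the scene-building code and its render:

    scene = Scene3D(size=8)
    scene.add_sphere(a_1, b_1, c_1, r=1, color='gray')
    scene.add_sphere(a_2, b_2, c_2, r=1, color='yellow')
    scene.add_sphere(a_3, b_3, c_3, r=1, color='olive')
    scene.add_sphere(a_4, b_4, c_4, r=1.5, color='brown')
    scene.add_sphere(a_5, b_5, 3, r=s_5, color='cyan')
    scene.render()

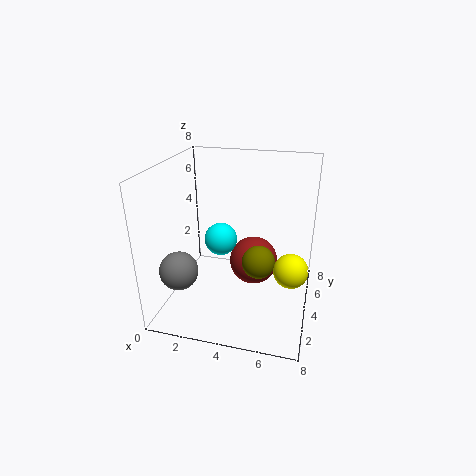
a_1 = 1.5; b_1 = 1.5; c_1 = 3; a_2 = 7; b_2 = 4.5; c_2 = 2; a_3 = 5; b_3 = 5; c_3 = 2; a_4 = 4.5; b_4 = 6; c_4 = 1.5; a_5 = 2.5; b_5 = 5.5; s_5 = 1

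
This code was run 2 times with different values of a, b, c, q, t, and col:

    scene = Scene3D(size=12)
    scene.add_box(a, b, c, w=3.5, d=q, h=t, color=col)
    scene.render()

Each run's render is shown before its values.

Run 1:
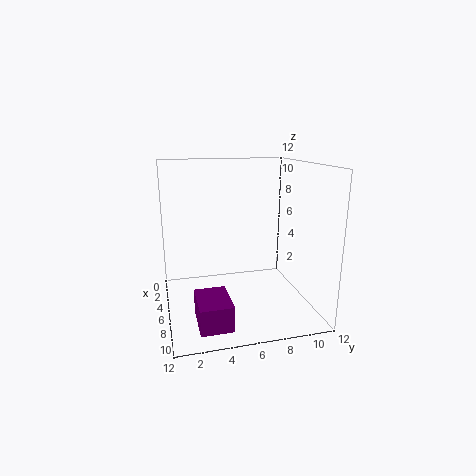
a = 7.5; b = 2; c = 0.5; q = 2.5; t = 2; col = 'purple'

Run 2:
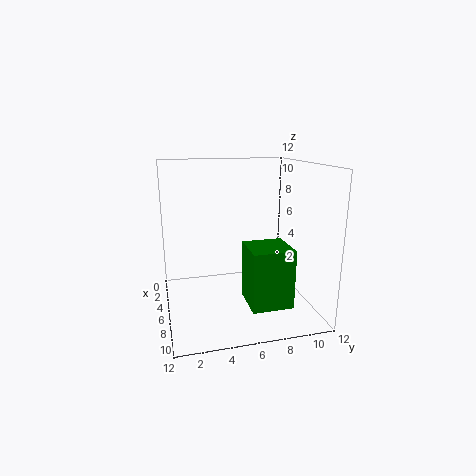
a = 5.5; b = 6.5; c = 0.5; q = 3.5; t = 5; col = 'green'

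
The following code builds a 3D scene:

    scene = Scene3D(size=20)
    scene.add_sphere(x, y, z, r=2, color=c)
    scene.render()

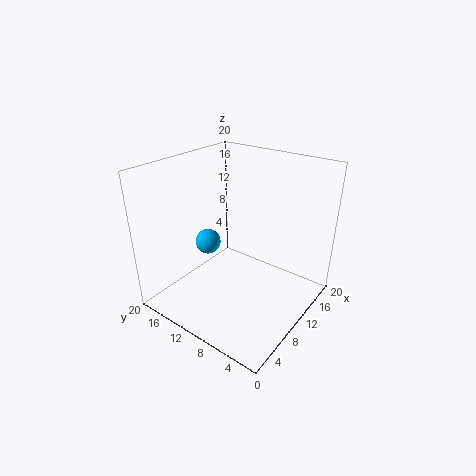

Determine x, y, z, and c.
x = 12, y = 17.5, z = 6, c = 'deepskyblue'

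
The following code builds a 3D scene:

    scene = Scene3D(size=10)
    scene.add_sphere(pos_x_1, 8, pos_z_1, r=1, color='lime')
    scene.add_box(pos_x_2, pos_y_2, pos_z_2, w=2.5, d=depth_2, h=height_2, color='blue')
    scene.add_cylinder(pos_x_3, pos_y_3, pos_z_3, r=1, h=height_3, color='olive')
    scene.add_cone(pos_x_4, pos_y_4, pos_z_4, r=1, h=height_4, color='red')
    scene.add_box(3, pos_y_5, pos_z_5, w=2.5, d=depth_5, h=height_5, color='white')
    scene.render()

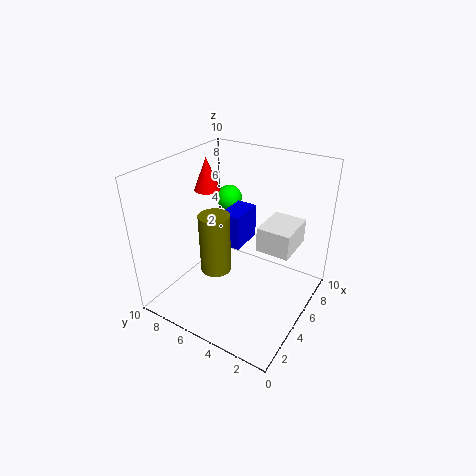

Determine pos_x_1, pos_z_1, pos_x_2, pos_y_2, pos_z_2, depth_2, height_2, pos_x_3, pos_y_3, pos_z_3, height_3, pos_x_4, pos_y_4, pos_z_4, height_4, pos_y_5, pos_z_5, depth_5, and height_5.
pos_x_1 = 8.5, pos_z_1 = 6, pos_x_2 = 5, pos_y_2 = 5, pos_z_2 = 4, depth_2 = 1.5, height_2 = 2.5, pos_x_3 = 3, pos_y_3 = 5.5, pos_z_3 = 3.5, height_3 = 4, pos_x_4 = 7, pos_y_4 = 9, pos_z_4 = 7, height_4 = 2.5, pos_y_5 = 0.5, pos_z_5 = 6, depth_5 = 2, height_5 = 1.5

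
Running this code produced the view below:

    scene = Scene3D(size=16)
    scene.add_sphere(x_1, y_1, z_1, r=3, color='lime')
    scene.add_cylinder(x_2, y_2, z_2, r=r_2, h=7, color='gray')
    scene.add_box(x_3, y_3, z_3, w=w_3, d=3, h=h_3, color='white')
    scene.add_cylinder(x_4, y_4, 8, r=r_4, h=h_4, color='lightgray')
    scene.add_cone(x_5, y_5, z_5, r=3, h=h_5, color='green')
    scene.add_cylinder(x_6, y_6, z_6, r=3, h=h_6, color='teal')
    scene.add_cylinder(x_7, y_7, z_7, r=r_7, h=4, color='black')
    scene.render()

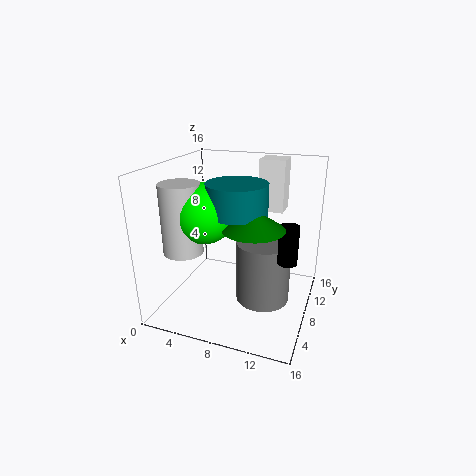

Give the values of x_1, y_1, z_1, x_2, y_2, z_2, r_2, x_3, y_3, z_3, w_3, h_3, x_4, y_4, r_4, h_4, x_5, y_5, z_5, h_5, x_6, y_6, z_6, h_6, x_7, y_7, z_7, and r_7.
x_1 = 6, y_1 = 4, z_1 = 12, x_2 = 11, y_2 = 8, z_2 = 1, r_2 = 3, x_3 = 9, y_3 = 12, z_3 = 10, w_3 = 3, h_3 = 6, x_4 = 4, y_4 = 3, r_4 = 2, h_4 = 7, x_5 = 11, y_5 = 4, z_5 = 11, h_5 = 2, x_6 = 9, y_6 = 5, z_6 = 12, h_6 = 3, x_7 = 14, y_7 = 6, z_7 = 7, r_7 = 1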